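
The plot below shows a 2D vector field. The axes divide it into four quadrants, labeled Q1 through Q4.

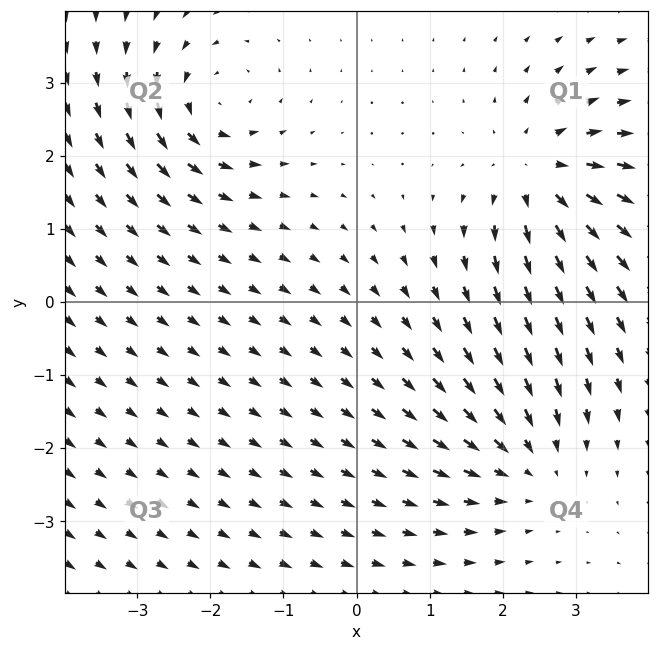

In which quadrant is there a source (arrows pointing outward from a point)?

The source sits at approximately (2.5, 1.7), which lies in quadrant Q1. The divergence there is about +4, positive as expected for a source.

Q1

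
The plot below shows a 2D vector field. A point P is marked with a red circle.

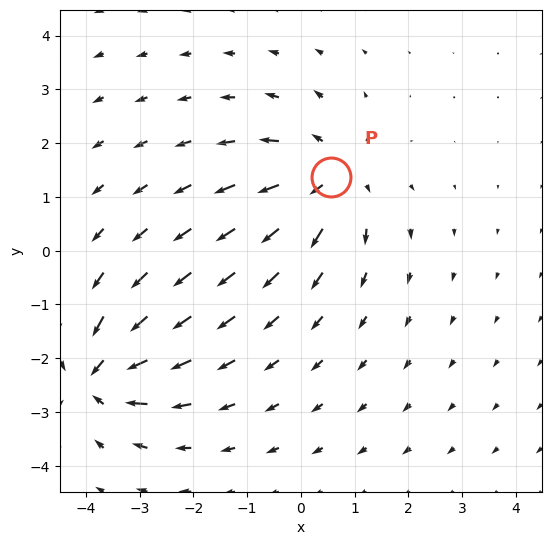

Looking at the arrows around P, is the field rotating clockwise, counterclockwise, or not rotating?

Near P at (0.6, 1.4) the arrows show no circulation. The curl there is ≈0.

not rotating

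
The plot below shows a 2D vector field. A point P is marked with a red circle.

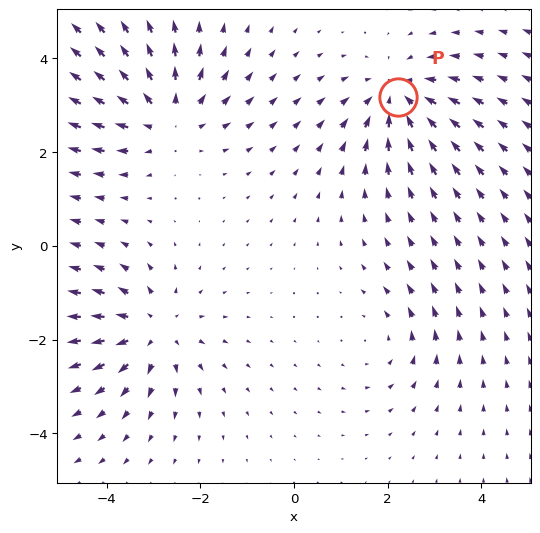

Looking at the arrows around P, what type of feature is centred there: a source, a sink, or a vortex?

At P (2.2, 3.2) the arrows converge inward. Divergence about -4, curl ≈0 — negative divergence with near-zero curl is a sink.

sink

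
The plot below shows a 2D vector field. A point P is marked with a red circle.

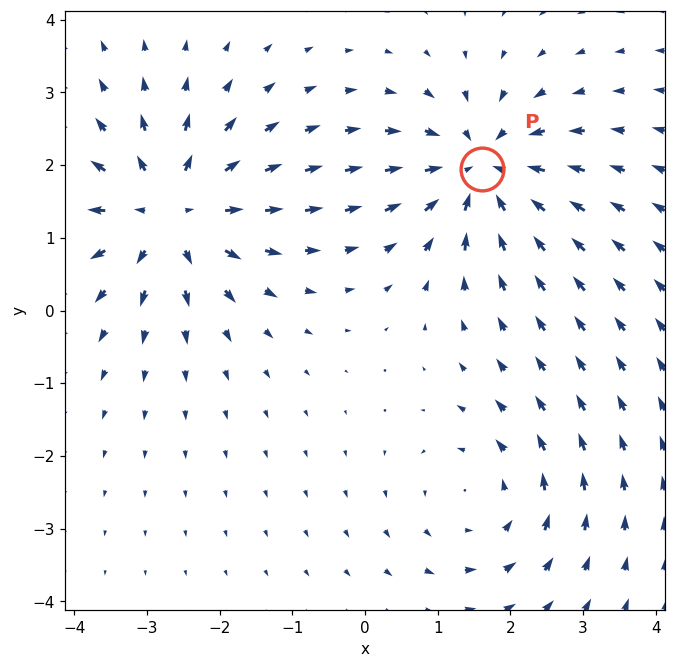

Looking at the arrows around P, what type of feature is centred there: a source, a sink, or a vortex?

sink

At P (1.6, 1.9) the arrows converge inward. Divergence about -5, curl ≈0 — negative divergence with near-zero curl is a sink.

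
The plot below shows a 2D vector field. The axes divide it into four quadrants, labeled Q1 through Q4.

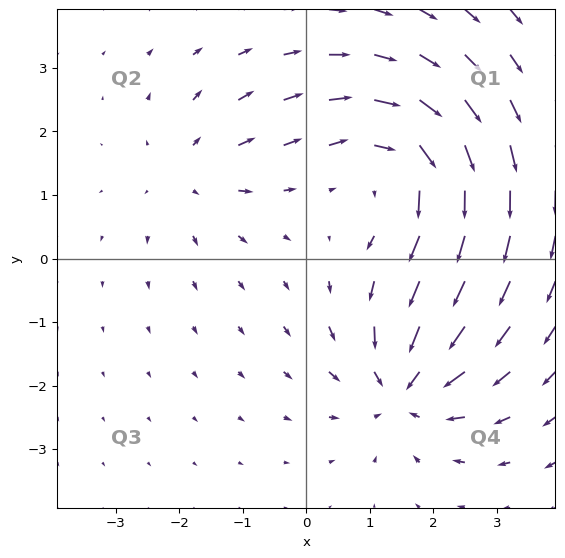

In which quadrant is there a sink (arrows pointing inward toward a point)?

Q4

The sink sits at approximately (1.6, -2.0), which lies in quadrant Q4. The divergence there is about -5, negative as expected for a sink.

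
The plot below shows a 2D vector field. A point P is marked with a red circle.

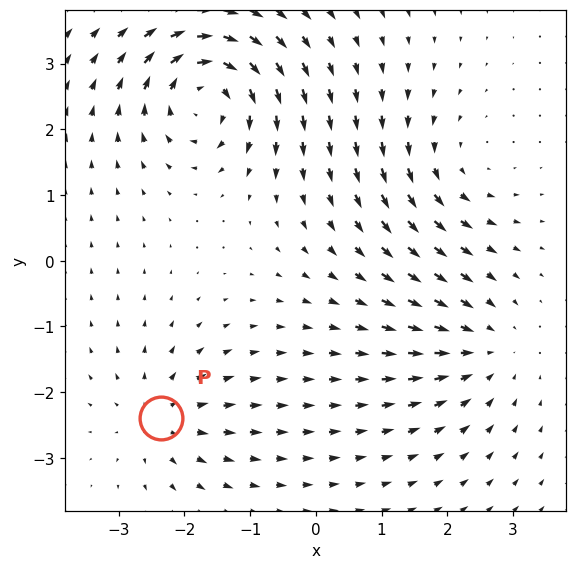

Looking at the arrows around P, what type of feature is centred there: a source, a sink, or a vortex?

source

At P (-2.4, -2.4) the arrows spread outward. Divergence about +4, curl ≈0 — positive divergence with near-zero curl is a source.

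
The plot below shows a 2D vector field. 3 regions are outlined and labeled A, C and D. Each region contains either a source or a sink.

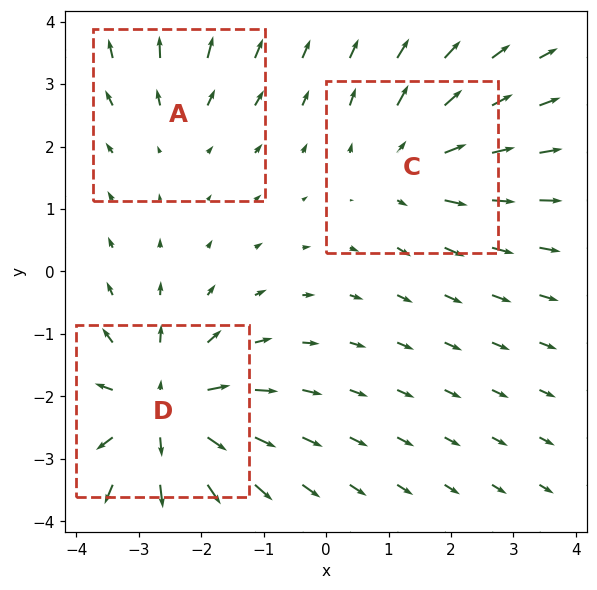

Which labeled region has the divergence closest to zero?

Divergence at each region's feature centre — A: about +2, C: about +3, D: about +5. Region A is closest to zero.

A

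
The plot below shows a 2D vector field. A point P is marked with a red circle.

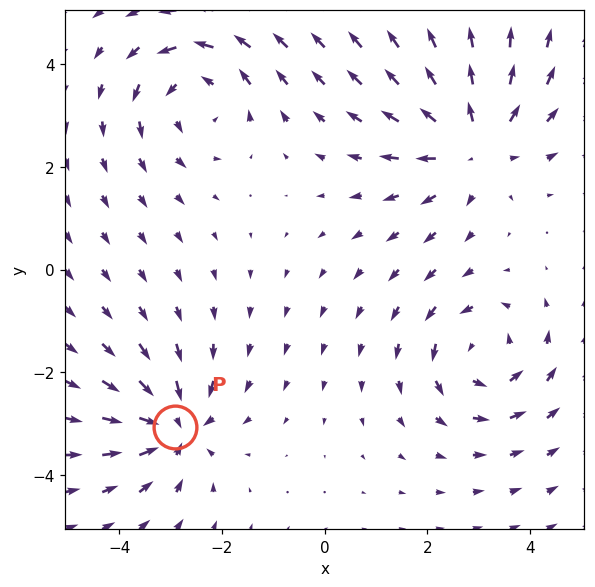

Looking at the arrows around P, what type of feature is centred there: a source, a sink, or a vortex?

sink

At P (-2.9, -3.1) the arrows converge inward. Divergence about -5, curl ≈0 — negative divergence with near-zero curl is a sink.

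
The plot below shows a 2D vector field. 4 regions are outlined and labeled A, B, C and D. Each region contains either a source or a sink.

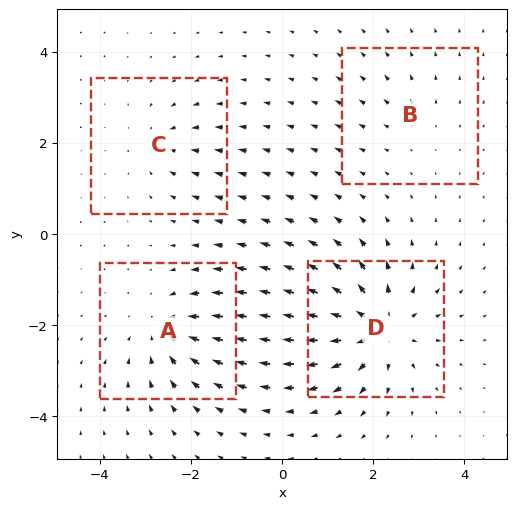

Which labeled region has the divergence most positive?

D

Divergence at each region's feature centre — A: about -5, B: about +2, C: about -3, D: about +7. Region D is most positive.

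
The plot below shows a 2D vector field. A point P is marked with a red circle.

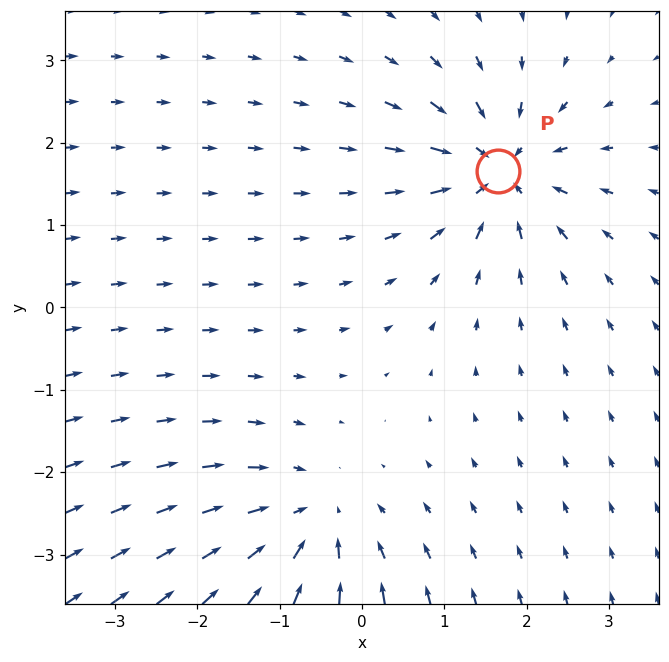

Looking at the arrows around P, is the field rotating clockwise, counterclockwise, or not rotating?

not rotating

Near P at (1.7, 1.7) the arrows show no circulation. The curl there is ≈0.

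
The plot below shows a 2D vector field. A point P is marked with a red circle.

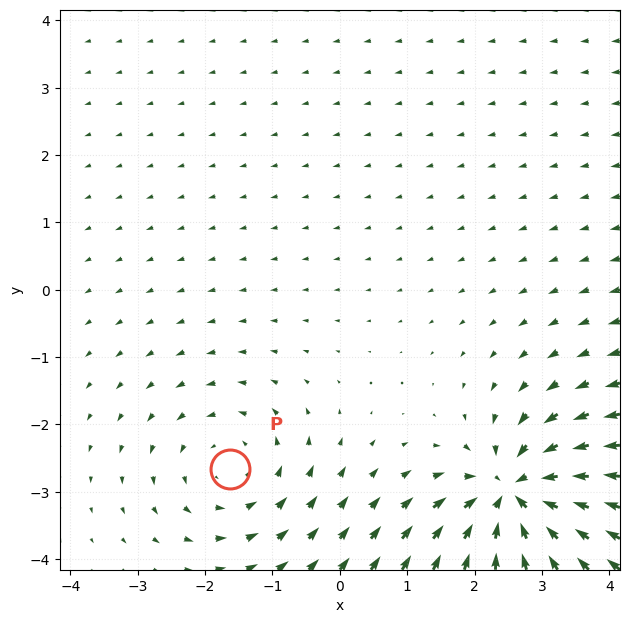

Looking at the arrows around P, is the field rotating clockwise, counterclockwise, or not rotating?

Near P at (-1.6, -2.7) the arrows circulate counterclockwise. The curl (z-component) there is about +3; positive curl means counterclockwise rotation.

counterclockwise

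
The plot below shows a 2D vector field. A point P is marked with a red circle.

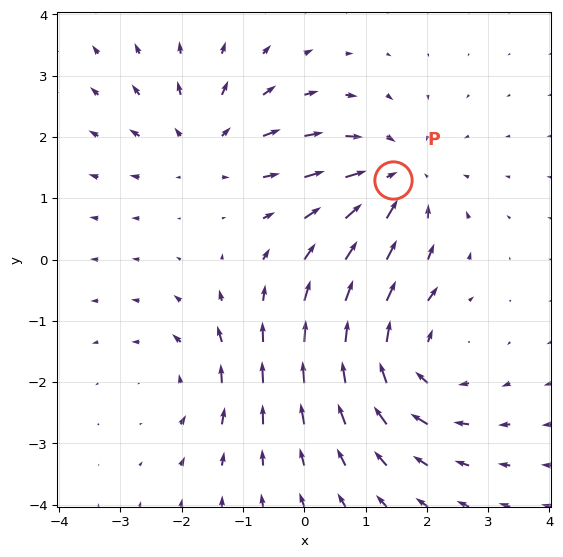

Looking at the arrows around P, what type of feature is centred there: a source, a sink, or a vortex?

At P (1.4, 1.3) the arrows converge inward. Divergence about -4, curl ≈0 — negative divergence with near-zero curl is a sink.

sink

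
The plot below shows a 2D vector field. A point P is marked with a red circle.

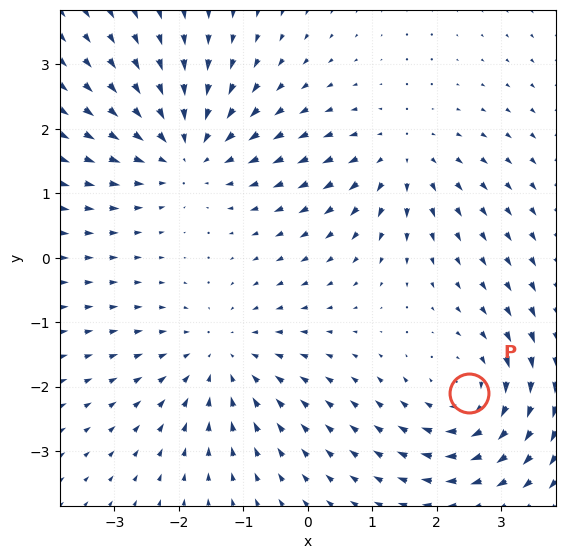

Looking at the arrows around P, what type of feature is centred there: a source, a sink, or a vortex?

At P (2.5, -2.1) the arrows circulate clockwise. Divergence ≈0, curl about -4 — near-zero divergence with nonzero curl is a vortex.

vortex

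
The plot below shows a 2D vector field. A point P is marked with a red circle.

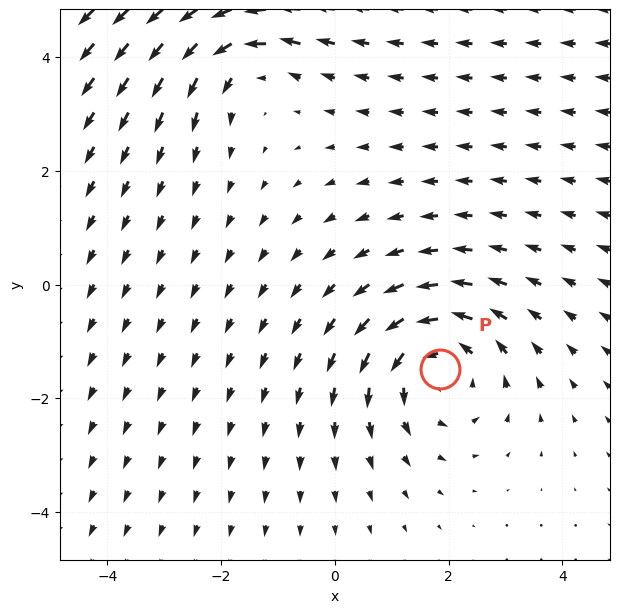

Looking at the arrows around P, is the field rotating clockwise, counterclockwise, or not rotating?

counterclockwise

Near P at (1.9, -1.5) the arrows circulate counterclockwise. The curl (z-component) there is about +4; positive curl means counterclockwise rotation.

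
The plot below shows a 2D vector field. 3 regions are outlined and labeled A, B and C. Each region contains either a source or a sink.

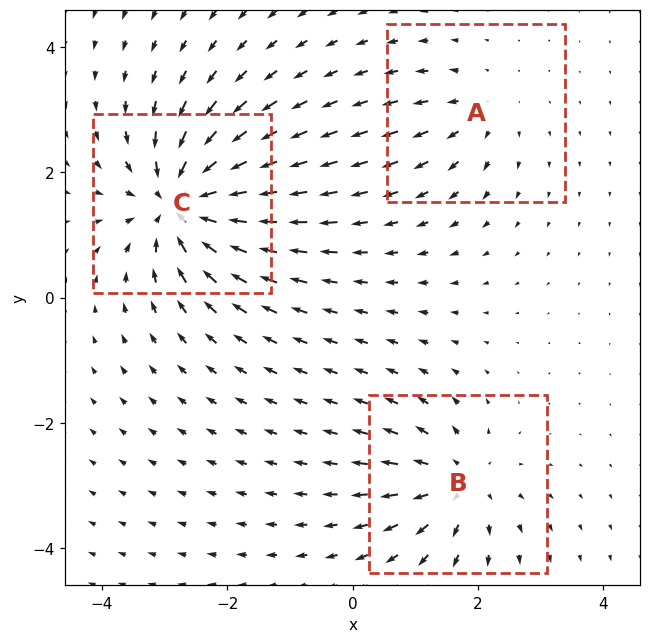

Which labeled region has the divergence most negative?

Divergence at each region's feature centre — A: about +3, B: about +4, C: about -6. Region C is most negative.

C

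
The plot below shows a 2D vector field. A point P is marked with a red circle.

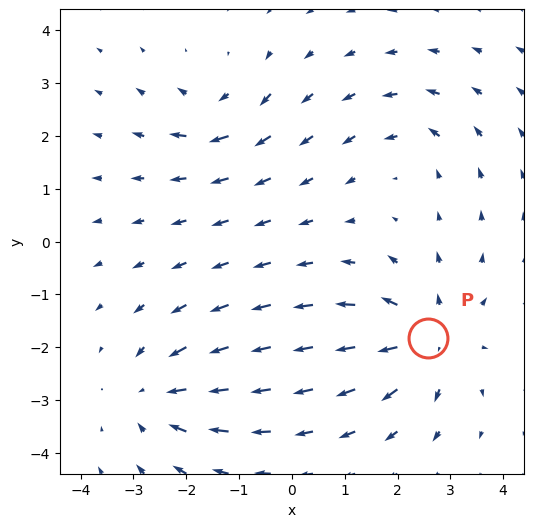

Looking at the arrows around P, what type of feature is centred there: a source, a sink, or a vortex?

source

At P (2.6, -1.8) the arrows spread outward. Divergence about +5, curl ≈0 — positive divergence with near-zero curl is a source.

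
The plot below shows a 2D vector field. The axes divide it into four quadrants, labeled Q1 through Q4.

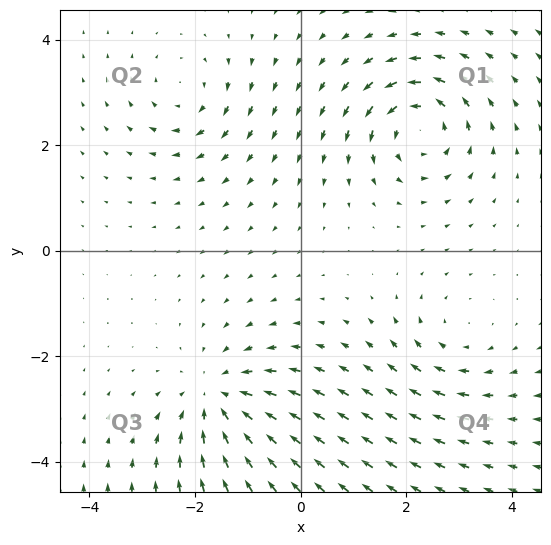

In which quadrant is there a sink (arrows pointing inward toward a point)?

The sink sits at approximately (-1.5, -2.8), which lies in quadrant Q3. The divergence there is about -4, negative as expected for a sink.

Q3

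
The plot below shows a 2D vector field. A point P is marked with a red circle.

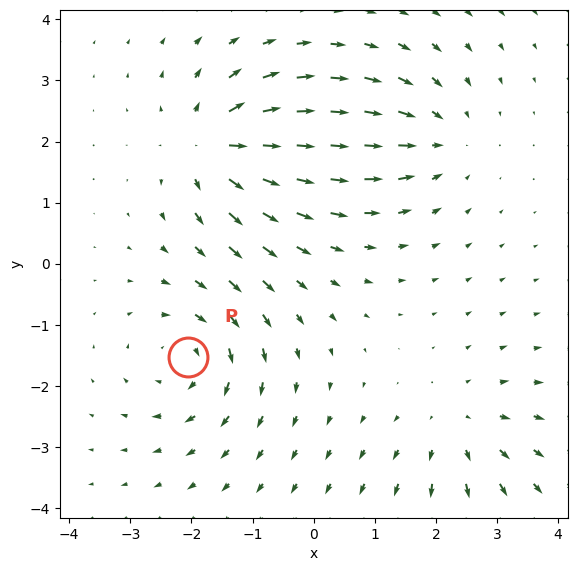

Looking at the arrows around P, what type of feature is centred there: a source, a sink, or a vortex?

vortex

At P (-2.1, -1.5) the arrows circulate clockwise. Divergence ≈0, curl about -5 — near-zero divergence with nonzero curl is a vortex.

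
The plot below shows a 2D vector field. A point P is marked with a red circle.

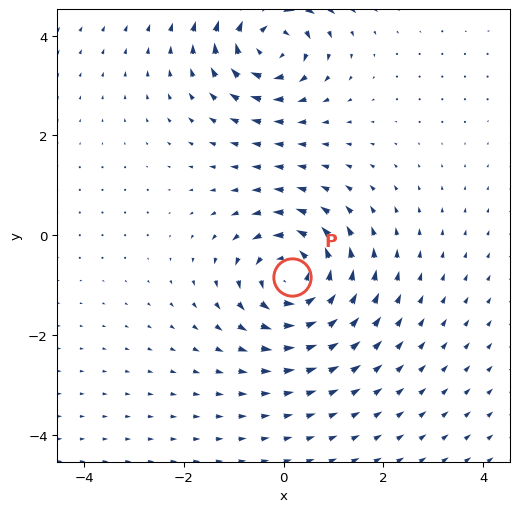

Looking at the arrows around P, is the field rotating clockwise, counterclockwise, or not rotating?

Near P at (0.2, -0.8) the arrows circulate counterclockwise. The curl (z-component) there is about +6; positive curl means counterclockwise rotation.

counterclockwise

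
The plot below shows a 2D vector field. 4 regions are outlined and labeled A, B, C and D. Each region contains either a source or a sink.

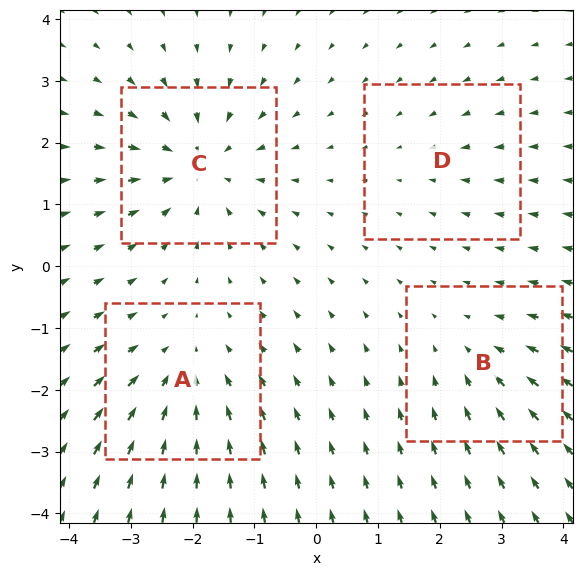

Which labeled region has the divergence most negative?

Divergence at each region's feature centre — A: about -4, B: about -3, C: about -6, D: about -2. Region C is most negative.

C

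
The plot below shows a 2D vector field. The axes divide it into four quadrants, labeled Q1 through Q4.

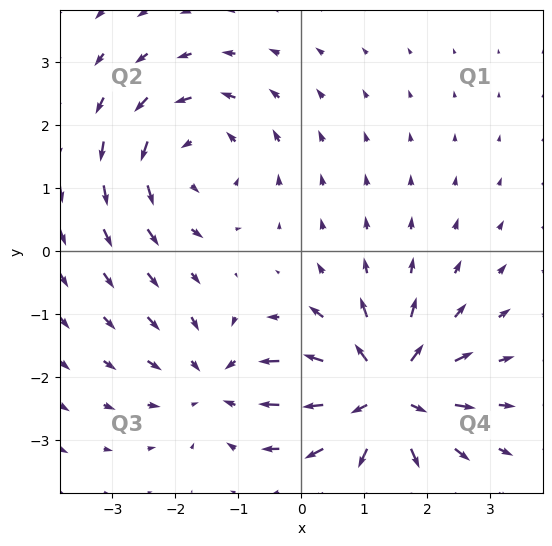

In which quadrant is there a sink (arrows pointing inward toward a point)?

The sink sits at approximately (-1.3, -2.1), which lies in quadrant Q3. The divergence there is about -3, negative as expected for a sink.

Q3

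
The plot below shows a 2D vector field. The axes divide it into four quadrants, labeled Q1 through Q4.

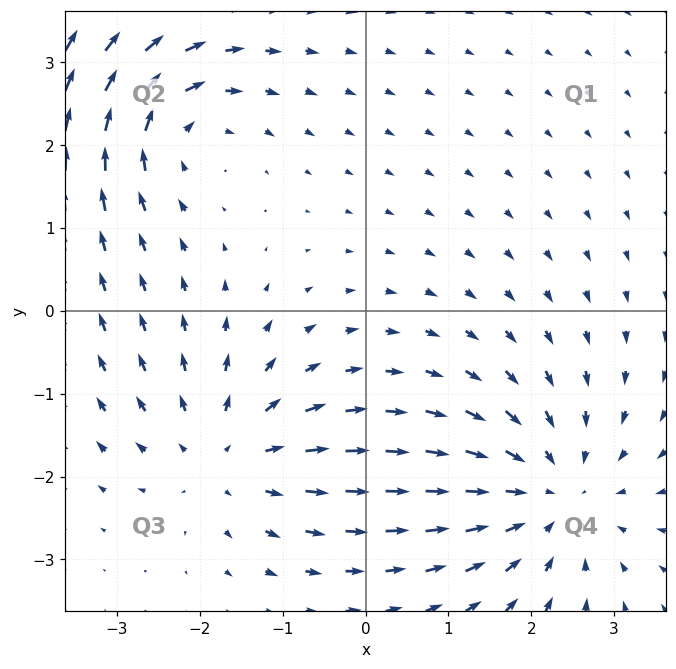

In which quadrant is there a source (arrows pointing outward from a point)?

The source sits at approximately (-1.7, -1.7), which lies in quadrant Q3. The divergence there is about +3, positive as expected for a source.

Q3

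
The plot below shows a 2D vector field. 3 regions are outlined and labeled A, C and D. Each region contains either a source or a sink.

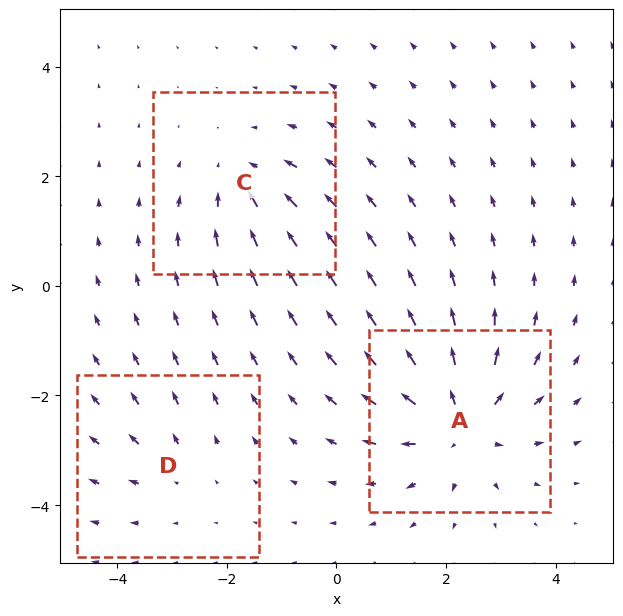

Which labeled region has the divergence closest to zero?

Divergence at each region's feature centre — A: about +5, C: about -3, D: about +2. Region D is closest to zero.

D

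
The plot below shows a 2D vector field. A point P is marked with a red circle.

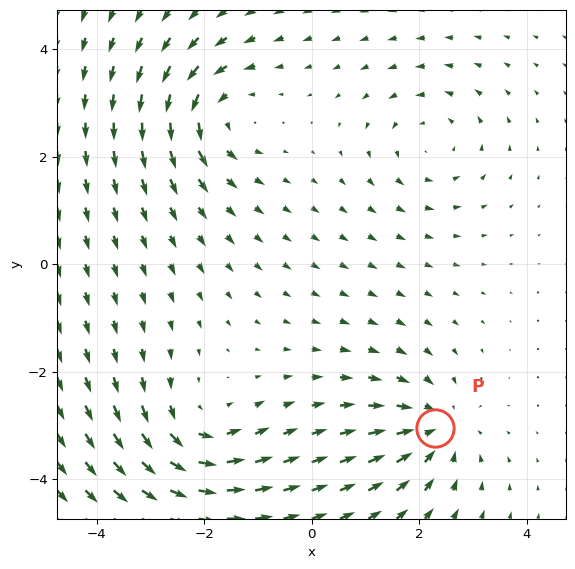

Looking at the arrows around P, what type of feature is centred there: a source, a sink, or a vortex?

At P (2.3, -3.1) the arrows converge inward. Divergence about -4, curl ≈0 — negative divergence with near-zero curl is a sink.

sink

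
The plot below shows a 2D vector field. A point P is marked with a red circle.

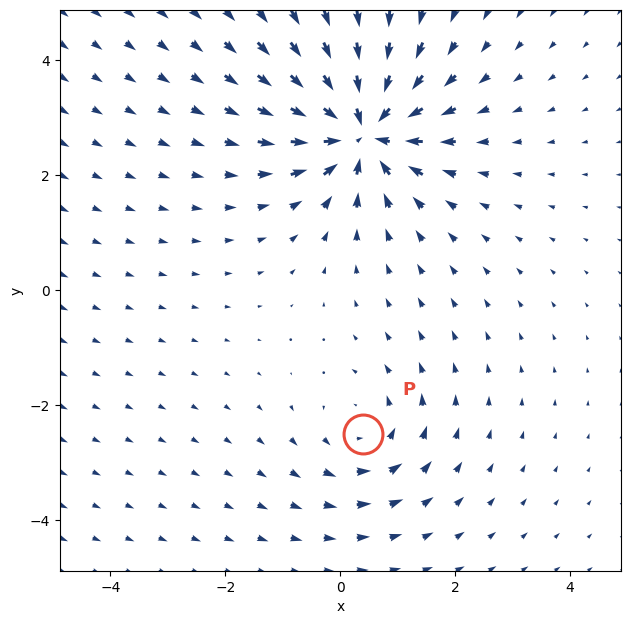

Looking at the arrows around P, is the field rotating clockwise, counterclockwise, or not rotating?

Near P at (0.4, -2.5) the arrows circulate counterclockwise. The curl (z-component) there is about +3; positive curl means counterclockwise rotation.

counterclockwise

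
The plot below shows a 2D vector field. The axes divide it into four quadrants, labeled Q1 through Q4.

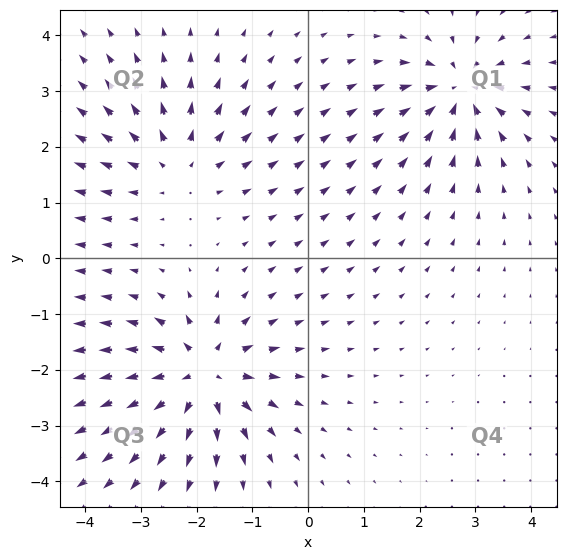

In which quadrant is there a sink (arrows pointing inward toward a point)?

The sink sits at approximately (2.7, 3.0), which lies in quadrant Q1. The divergence there is about -5, negative as expected for a sink.

Q1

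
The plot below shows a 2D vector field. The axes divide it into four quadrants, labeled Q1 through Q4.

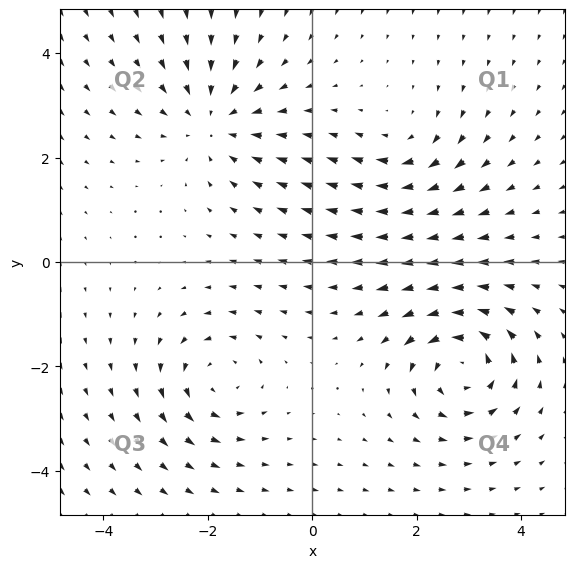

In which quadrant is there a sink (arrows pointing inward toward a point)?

Q2

The sink sits at approximately (-1.9, 2.7), which lies in quadrant Q2. The divergence there is about -4, negative as expected for a sink.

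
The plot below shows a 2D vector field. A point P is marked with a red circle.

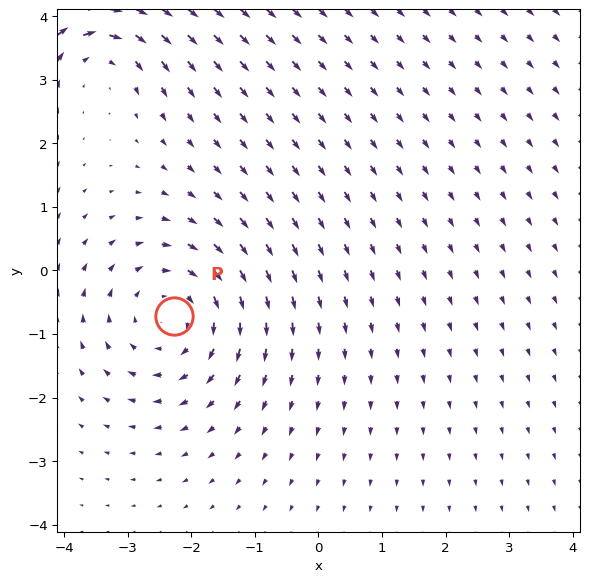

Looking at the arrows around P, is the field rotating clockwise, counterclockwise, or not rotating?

clockwise

Near P at (-2.3, -0.7) the arrows circulate clockwise. The curl (z-component) there is about -3; negative curl means clockwise rotation.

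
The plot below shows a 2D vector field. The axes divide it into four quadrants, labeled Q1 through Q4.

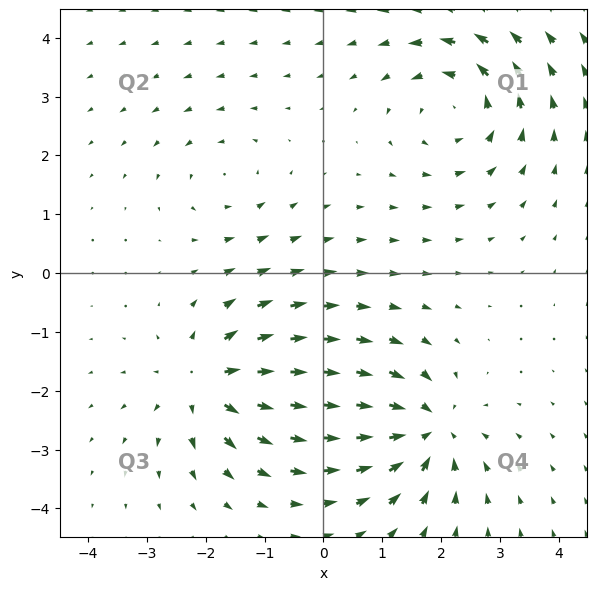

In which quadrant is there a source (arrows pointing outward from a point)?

Q3

The source sits at approximately (-2.0, -1.9), which lies in quadrant Q3. The divergence there is about +5, positive as expected for a source.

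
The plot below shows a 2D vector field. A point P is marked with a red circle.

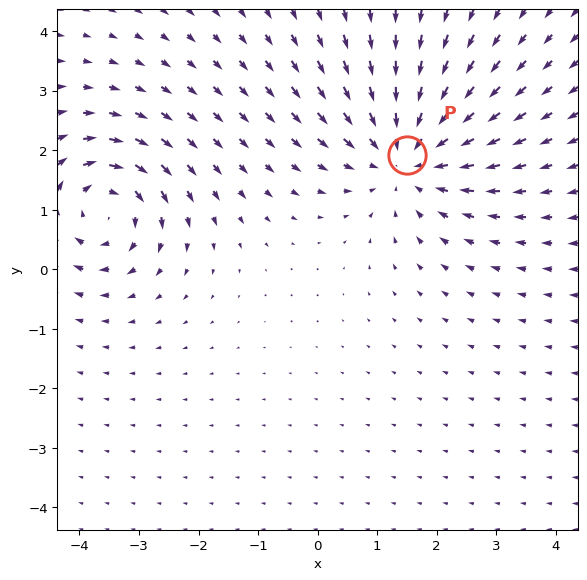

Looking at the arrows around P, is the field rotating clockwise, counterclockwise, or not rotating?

not rotating

Near P at (1.5, 1.9) the arrows show no circulation. The curl there is ≈0.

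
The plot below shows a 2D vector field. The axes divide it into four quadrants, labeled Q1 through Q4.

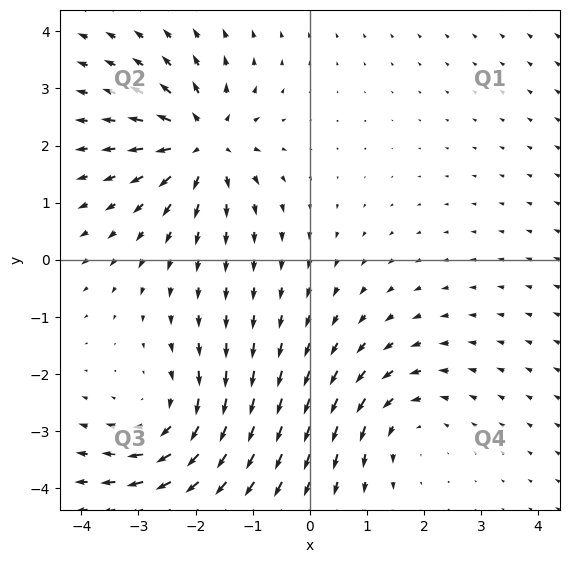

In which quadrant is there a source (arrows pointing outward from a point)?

Q2

The source sits at approximately (-1.9, 2.0), which lies in quadrant Q2. The divergence there is about +5, positive as expected for a source.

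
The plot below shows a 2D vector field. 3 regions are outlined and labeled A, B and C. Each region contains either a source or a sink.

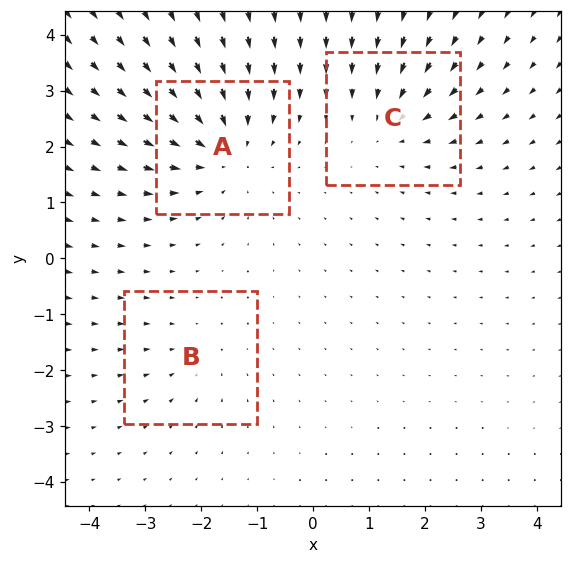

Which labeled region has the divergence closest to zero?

Divergence at each region's feature centre — A: about -4, B: about -2, C: about -3. Region B is closest to zero.

B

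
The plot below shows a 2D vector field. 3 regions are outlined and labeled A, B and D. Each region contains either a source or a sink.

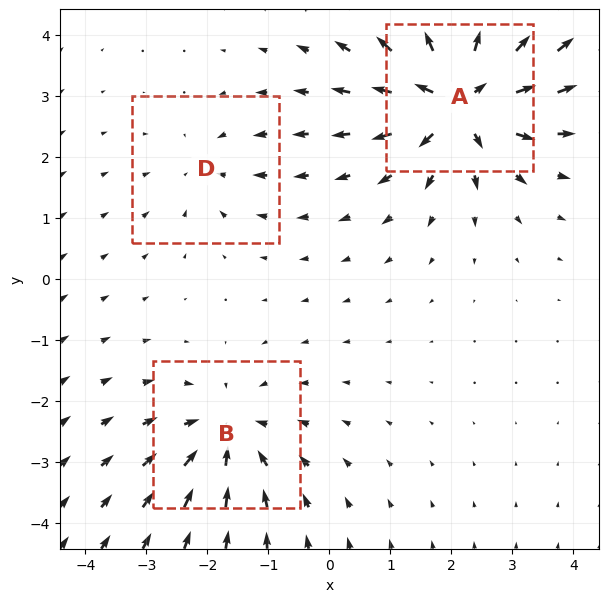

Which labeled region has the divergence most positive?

Divergence at each region's feature centre — A: about +6, B: about -4, D: about -2. Region A is most positive.

A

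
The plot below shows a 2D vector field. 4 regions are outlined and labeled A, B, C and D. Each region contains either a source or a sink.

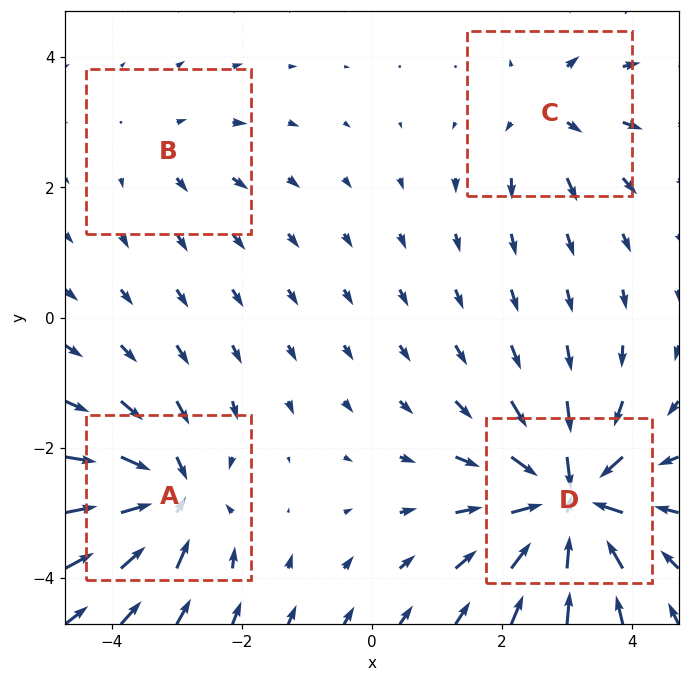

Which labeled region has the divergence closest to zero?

B

Divergence at each region's feature centre — A: about -6, B: about +2, C: about +4, D: about -9. Region B is closest to zero.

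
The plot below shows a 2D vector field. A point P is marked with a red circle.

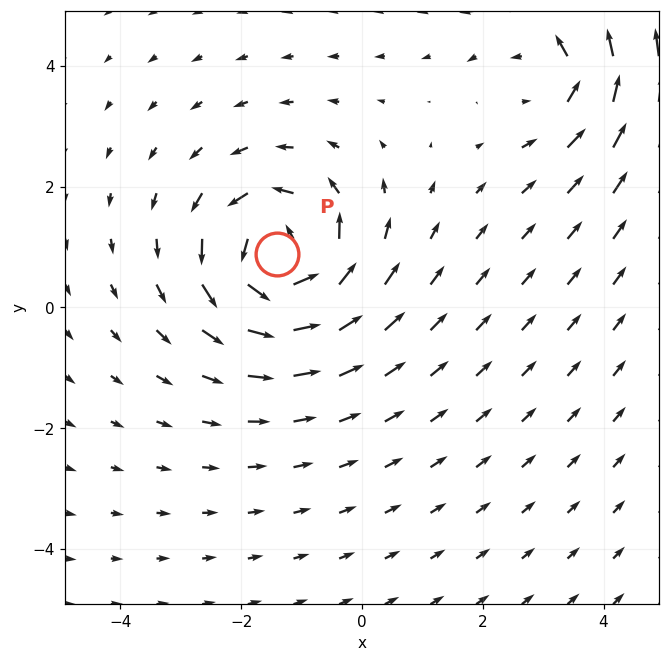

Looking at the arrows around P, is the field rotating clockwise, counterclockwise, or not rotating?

Near P at (-1.4, 0.9) the arrows circulate counterclockwise. The curl (z-component) there is about +6; positive curl means counterclockwise rotation.

counterclockwise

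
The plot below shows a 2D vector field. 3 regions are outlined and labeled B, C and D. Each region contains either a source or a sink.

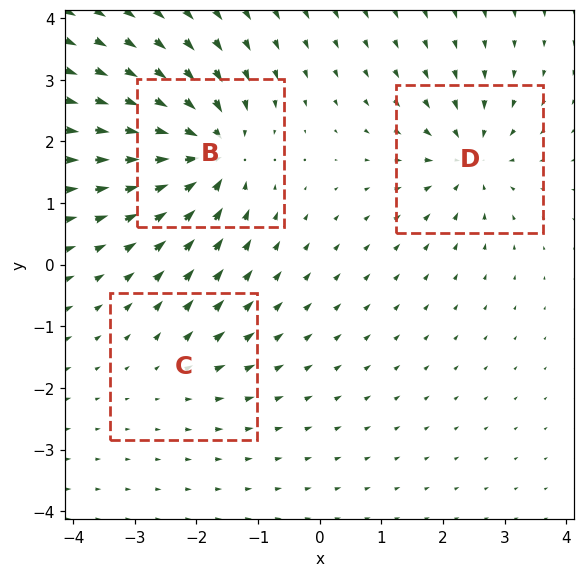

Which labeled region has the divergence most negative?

Divergence at each region's feature centre — B: about -6, C: about +2, D: about -4. Region B is most negative.

B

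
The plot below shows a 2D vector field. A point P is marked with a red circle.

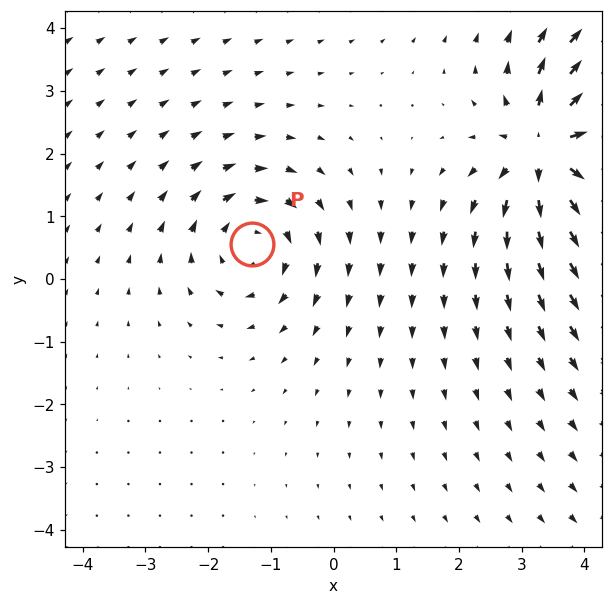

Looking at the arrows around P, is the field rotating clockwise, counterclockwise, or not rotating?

clockwise

Near P at (-1.3, 0.6) the arrows circulate clockwise. The curl (z-component) there is about -4; negative curl means clockwise rotation.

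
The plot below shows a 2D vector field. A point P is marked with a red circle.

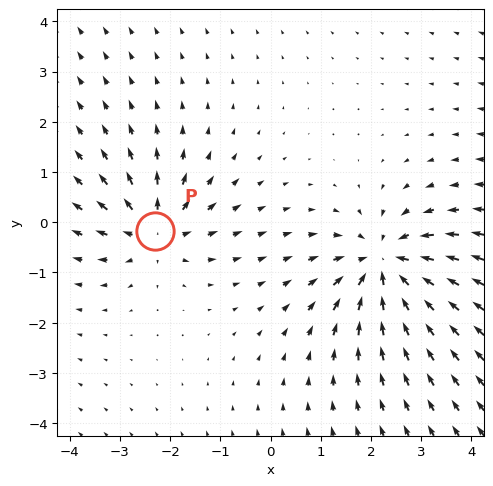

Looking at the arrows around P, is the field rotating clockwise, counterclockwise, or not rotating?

not rotating

Near P at (-2.3, -0.2) the arrows show no circulation. The curl there is ≈0.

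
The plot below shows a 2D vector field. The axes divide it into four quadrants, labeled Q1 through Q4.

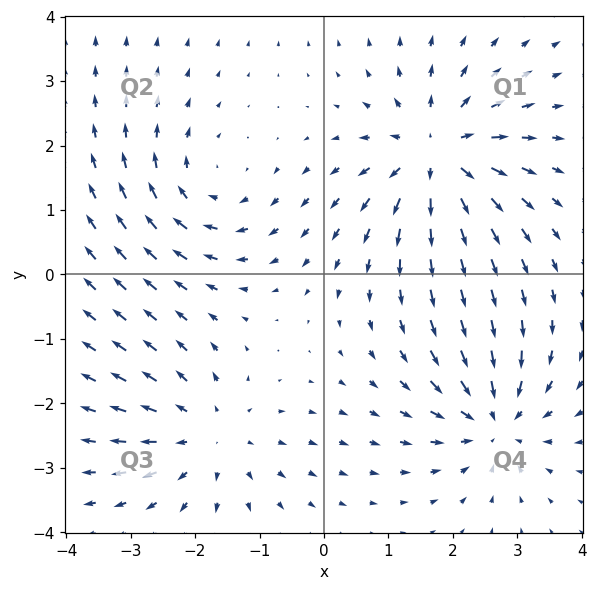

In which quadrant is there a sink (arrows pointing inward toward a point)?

Q4

The sink sits at approximately (2.6, -2.3), which lies in quadrant Q4. The divergence there is about -4, negative as expected for a sink.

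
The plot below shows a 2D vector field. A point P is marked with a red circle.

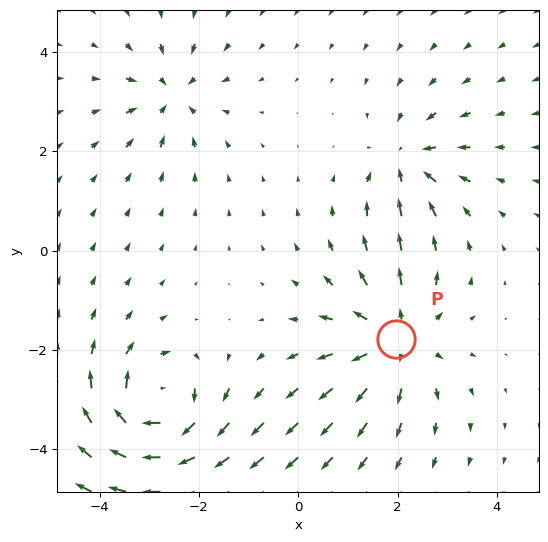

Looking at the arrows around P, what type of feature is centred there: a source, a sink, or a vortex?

At P (2.0, -1.8) the arrows spread outward. Divergence about +4, curl ≈0 — positive divergence with near-zero curl is a source.

source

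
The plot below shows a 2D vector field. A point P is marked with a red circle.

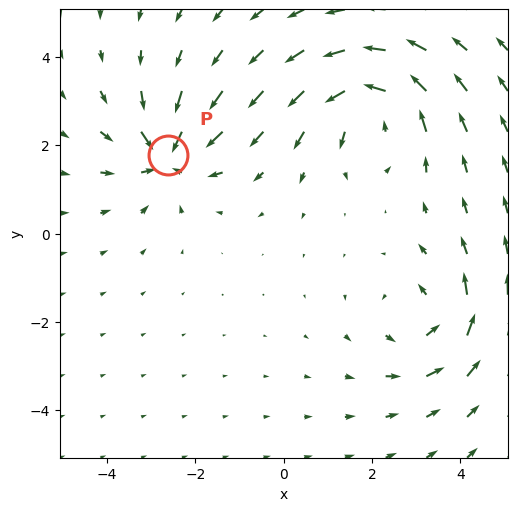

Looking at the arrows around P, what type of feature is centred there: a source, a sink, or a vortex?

sink

At P (-2.6, 1.8) the arrows converge inward. Divergence about -5, curl ≈0 — negative divergence with near-zero curl is a sink.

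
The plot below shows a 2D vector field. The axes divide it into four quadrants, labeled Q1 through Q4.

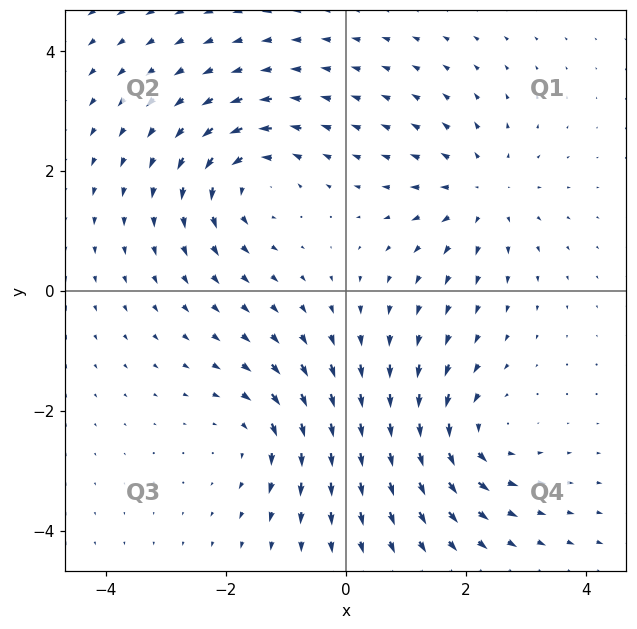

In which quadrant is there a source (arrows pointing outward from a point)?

Q1

The source sits at approximately (2.3, 1.6), which lies in quadrant Q1. The divergence there is about +4, positive as expected for a source.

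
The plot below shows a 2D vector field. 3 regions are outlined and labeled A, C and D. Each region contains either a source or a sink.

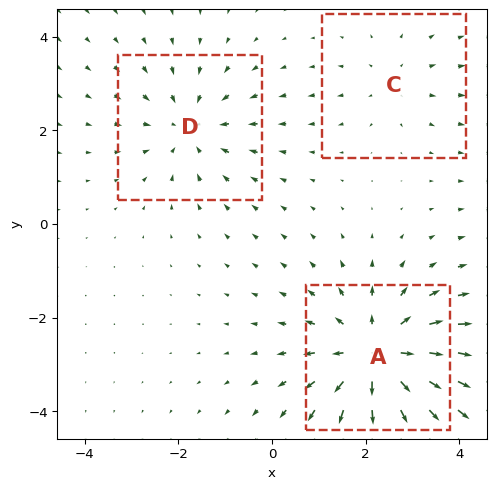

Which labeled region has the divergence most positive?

Divergence at each region's feature centre — A: about +4, C: about +2, D: about -3. Region A is most positive.

A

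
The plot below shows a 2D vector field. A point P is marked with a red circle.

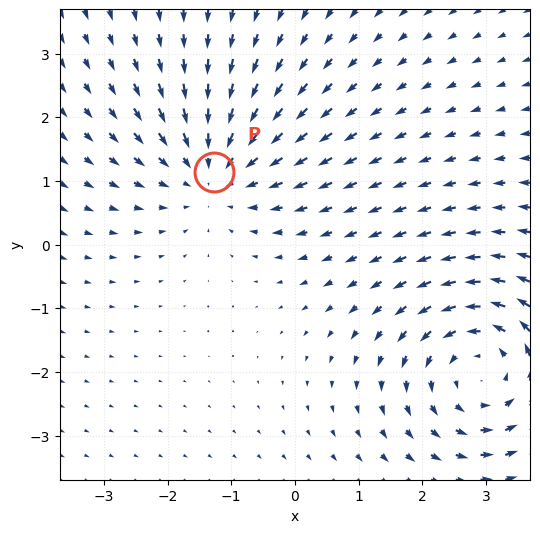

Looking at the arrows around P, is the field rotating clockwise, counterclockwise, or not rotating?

not rotating

Near P at (-1.3, 1.1) the arrows show no circulation. The curl there is ≈0.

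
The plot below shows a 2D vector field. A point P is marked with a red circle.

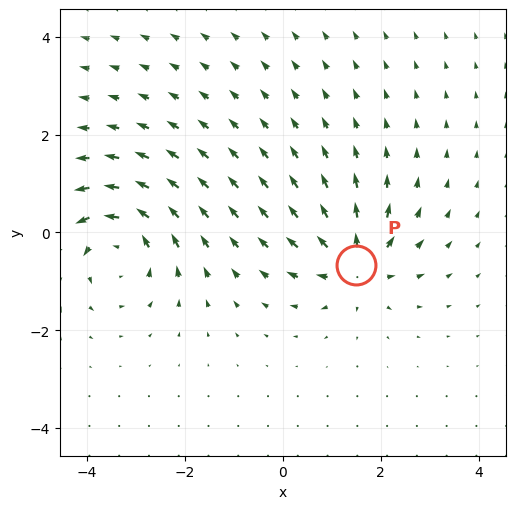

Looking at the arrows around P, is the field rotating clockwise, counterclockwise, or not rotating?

Near P at (1.5, -0.7) the arrows show no circulation. The curl there is ≈0.

not rotating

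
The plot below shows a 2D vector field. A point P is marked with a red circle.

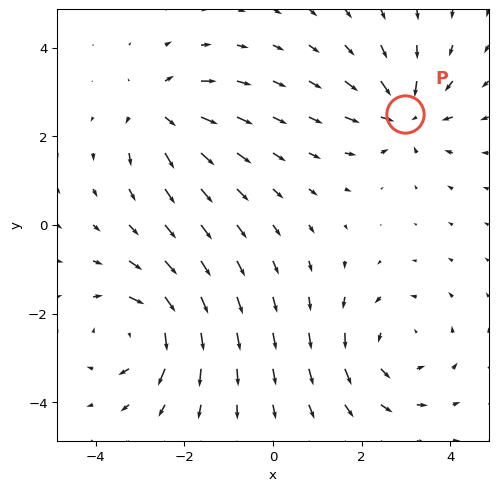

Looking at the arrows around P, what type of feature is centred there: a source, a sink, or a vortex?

sink

At P (3.0, 2.5) the arrows converge inward. Divergence about -5, curl ≈0 — negative divergence with near-zero curl is a sink.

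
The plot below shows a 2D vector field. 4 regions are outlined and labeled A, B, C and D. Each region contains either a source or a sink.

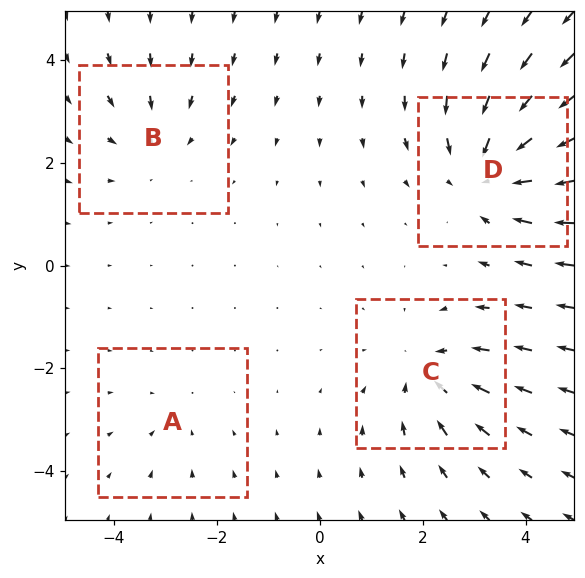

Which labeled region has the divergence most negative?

D

Divergence at each region's feature centre — A: about -2, B: about -3, C: about -4, D: about -6. Region D is most negative.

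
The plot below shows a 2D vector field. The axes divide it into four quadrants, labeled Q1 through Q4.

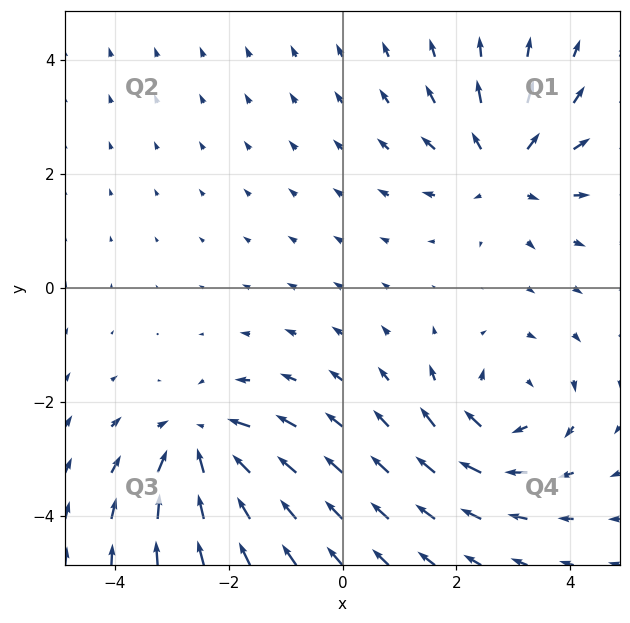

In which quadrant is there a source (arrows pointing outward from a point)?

Q1

The source sits at approximately (2.8, 2.1), which lies in quadrant Q1. The divergence there is about +4, positive as expected for a source.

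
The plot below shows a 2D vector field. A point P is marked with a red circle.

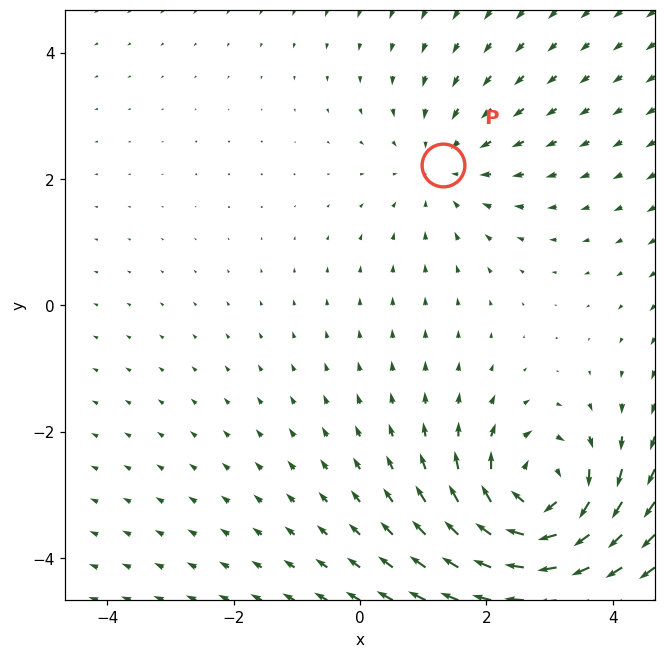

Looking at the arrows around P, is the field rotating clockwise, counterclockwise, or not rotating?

not rotating

Near P at (1.3, 2.2) the arrows show no circulation. The curl there is ≈0.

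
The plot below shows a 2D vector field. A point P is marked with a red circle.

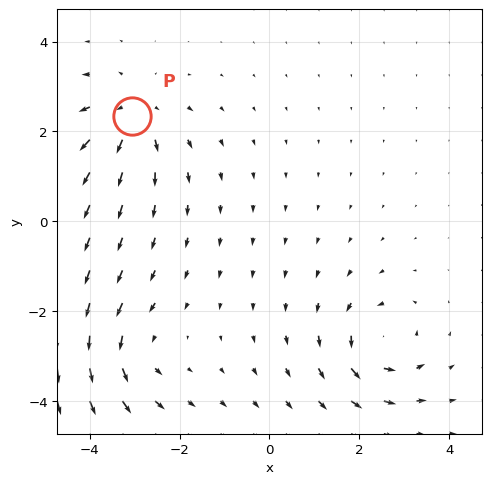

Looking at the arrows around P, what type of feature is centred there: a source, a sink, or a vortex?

source

At P (-3.1, 2.3) the arrows spread outward. Divergence about +4, curl ≈0 — positive divergence with near-zero curl is a source.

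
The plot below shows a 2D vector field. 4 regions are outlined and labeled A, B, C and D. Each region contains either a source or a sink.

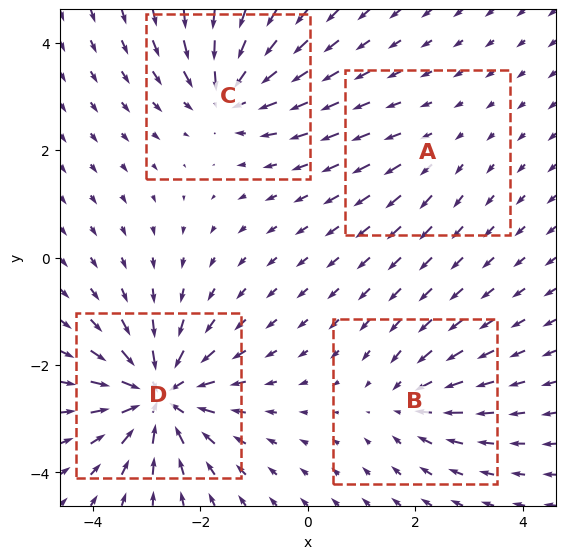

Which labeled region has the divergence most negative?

Divergence at each region's feature centre — A: about +2, B: about -4, C: about -6, D: about -8. Region D is most negative.

D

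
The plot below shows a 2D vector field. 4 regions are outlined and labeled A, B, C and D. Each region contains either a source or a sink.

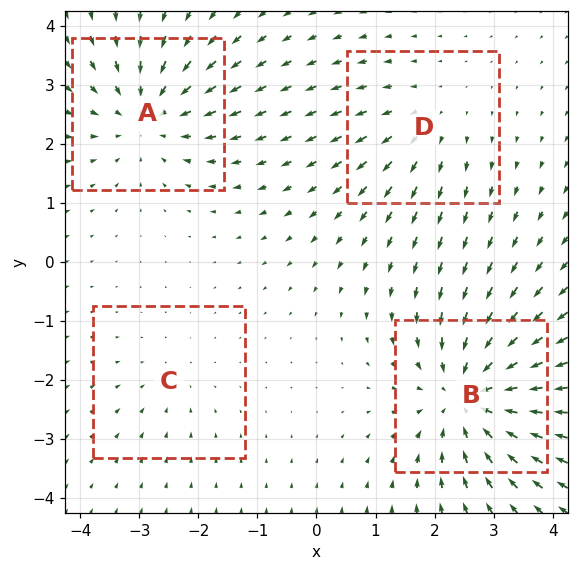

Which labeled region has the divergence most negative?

Divergence at each region's feature centre — A: about -4, B: about -6, C: about -2, D: about +3. Region B is most negative.

B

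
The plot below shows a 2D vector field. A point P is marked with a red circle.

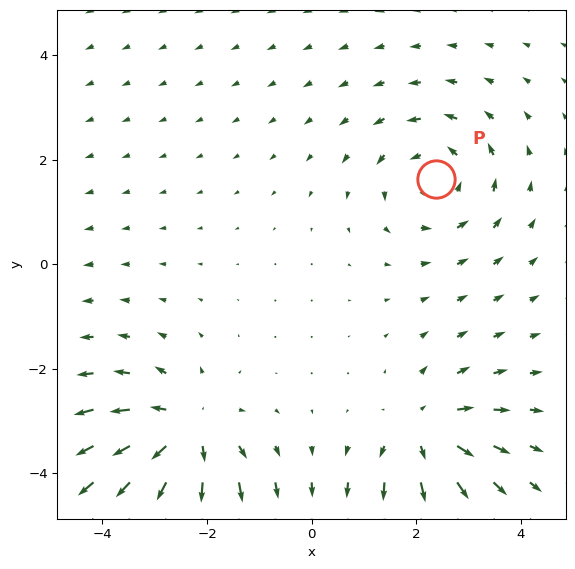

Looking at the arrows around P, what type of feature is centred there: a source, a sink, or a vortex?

vortex

At P (2.4, 1.6) the arrows circulate counterclockwise. Divergence ≈0, curl about +4 — near-zero divergence with nonzero curl is a vortex.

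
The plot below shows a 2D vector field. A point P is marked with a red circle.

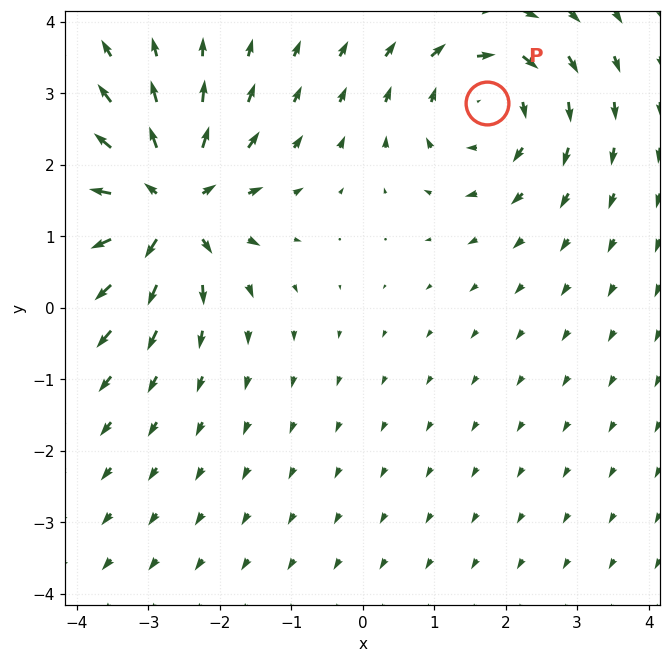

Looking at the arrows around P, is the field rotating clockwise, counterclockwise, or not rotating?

clockwise

Near P at (1.7, 2.9) the arrows circulate clockwise. The curl (z-component) there is about -4; negative curl means clockwise rotation.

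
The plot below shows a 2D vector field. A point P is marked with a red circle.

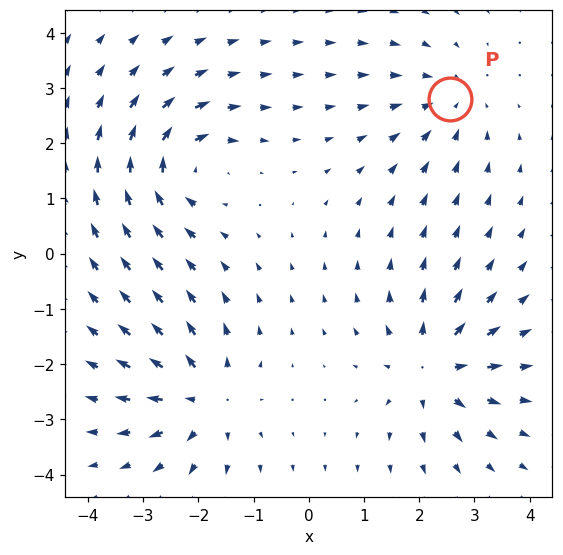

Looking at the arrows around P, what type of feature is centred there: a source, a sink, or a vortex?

At P (2.6, 2.8) the arrows converge inward. Divergence about -3, curl ≈0 — negative divergence with near-zero curl is a sink.

sink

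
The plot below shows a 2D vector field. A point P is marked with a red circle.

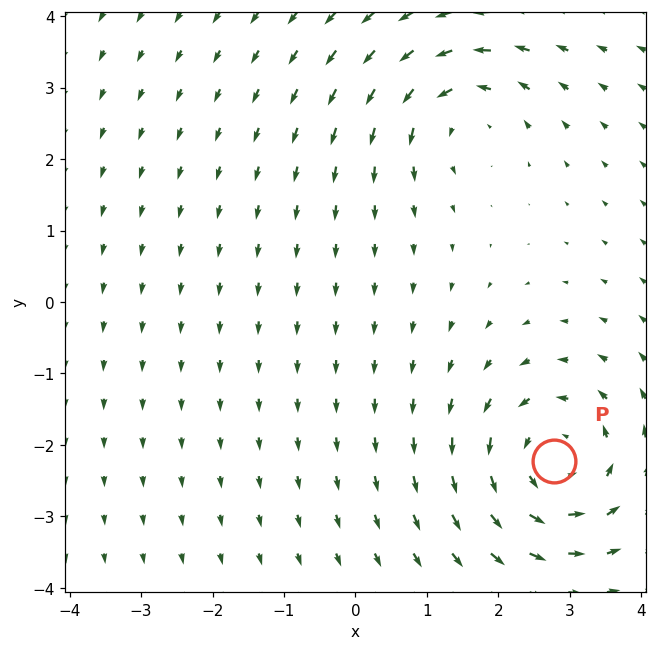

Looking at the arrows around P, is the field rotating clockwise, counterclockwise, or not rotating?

counterclockwise

Near P at (2.8, -2.2) the arrows circulate counterclockwise. The curl (z-component) there is about +4; positive curl means counterclockwise rotation.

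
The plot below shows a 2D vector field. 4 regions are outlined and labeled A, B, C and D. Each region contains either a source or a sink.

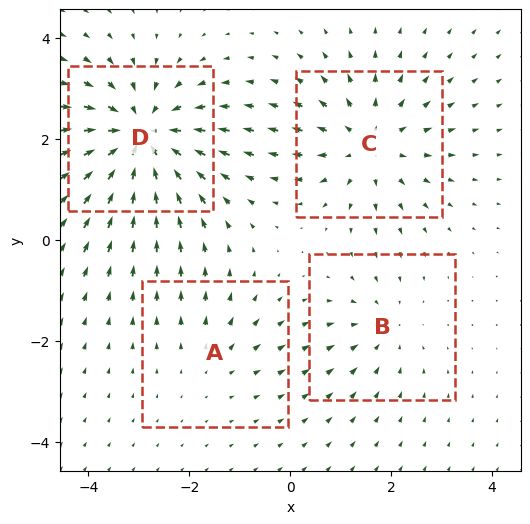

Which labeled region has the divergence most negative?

Divergence at each region's feature centre — A: about +2, B: about -3, C: about +4, D: about -6. Region D is most negative.

D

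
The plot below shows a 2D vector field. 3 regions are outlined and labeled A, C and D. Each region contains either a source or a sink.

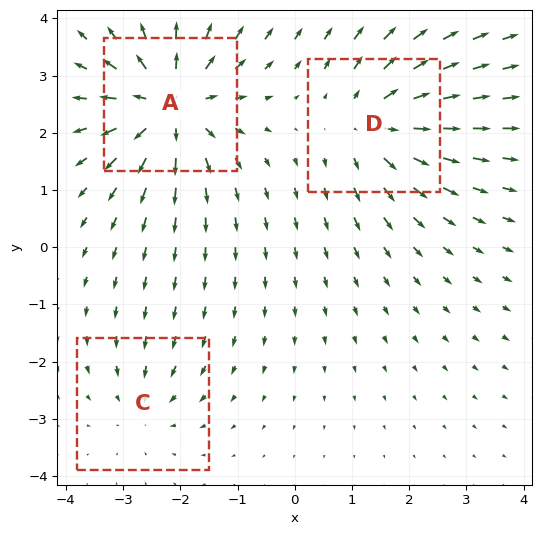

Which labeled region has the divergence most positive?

A

Divergence at each region's feature centre — A: about +5, C: about -2, D: about +4. Region A is most positive.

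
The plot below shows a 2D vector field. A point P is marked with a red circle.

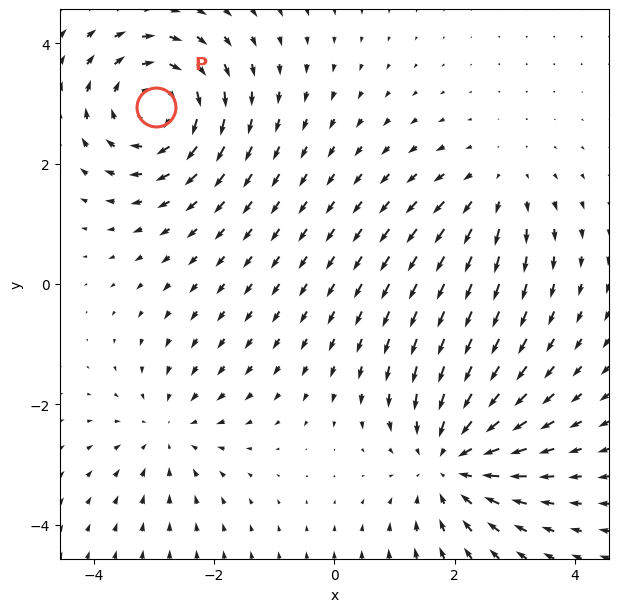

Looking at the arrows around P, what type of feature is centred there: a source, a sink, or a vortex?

vortex

At P (-3.0, 2.9) the arrows circulate clockwise. Divergence ≈0, curl about -5 — near-zero divergence with nonzero curl is a vortex.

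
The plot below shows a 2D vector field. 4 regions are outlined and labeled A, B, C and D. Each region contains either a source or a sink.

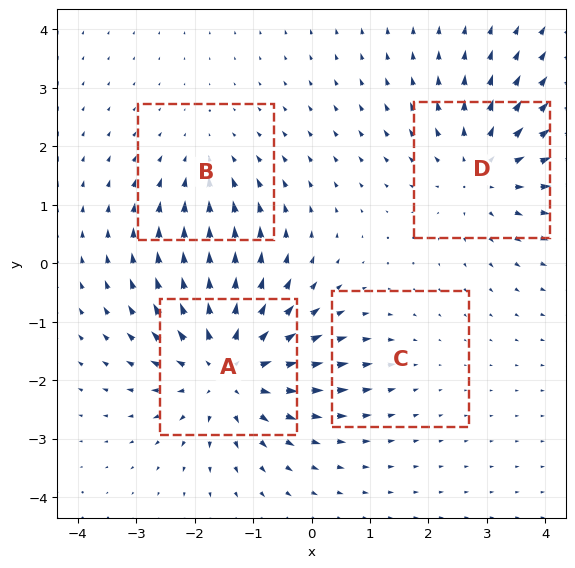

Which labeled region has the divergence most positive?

Divergence at each region's feature centre — A: about +6, B: about -3, C: about -2, D: about +4. Region A is most positive.

A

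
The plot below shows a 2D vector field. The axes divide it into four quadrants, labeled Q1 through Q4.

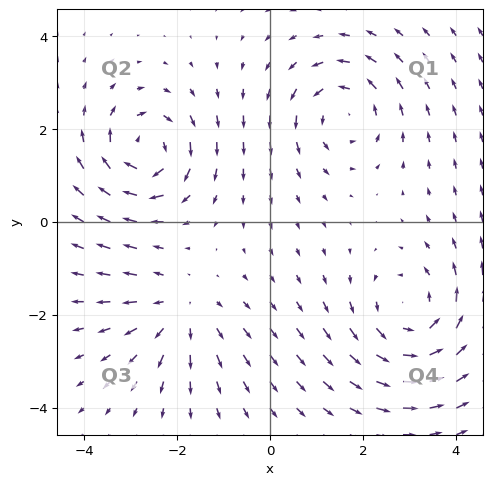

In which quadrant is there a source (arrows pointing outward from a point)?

The source sits at approximately (-1.9, -1.9), which lies in quadrant Q3. The divergence there is about +3, positive as expected for a source.

Q3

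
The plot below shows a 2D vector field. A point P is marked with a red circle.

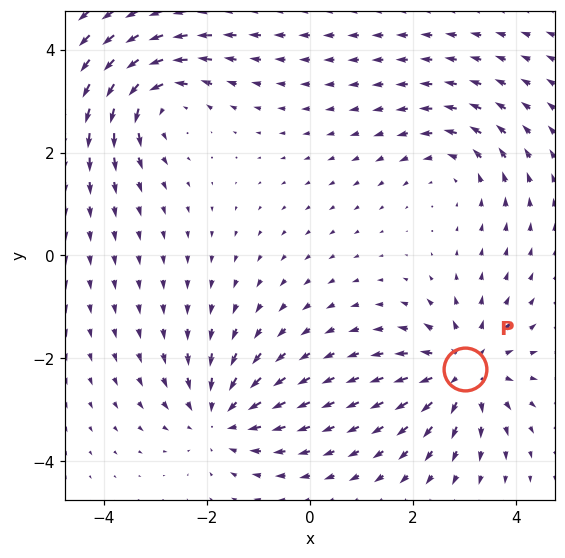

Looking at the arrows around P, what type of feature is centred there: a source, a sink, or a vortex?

source

At P (3.0, -2.2) the arrows spread outward. Divergence about +5, curl ≈0 — positive divergence with near-zero curl is a source.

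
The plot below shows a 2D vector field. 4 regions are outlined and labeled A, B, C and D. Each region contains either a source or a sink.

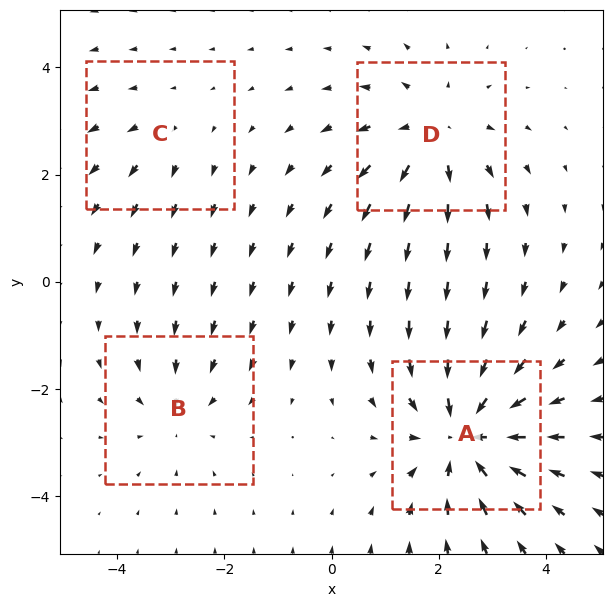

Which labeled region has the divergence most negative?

Divergence at each region's feature centre — A: about -6, B: about -3, C: about +2, D: about +4. Region A is most negative.

A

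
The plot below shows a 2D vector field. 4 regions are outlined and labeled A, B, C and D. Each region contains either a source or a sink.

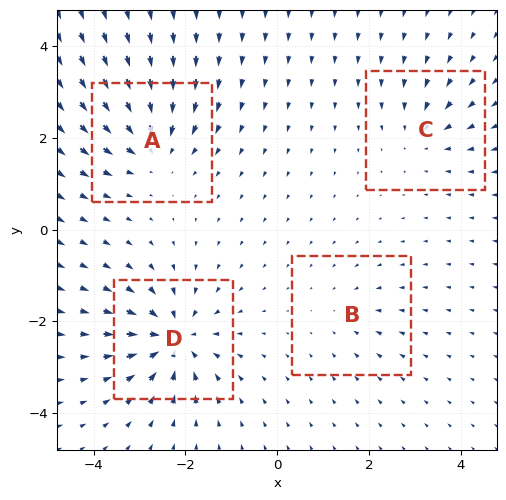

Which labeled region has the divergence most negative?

D

Divergence at each region's feature centre — A: about -6, B: about -3, C: about -4, D: about -8. Region D is most negative.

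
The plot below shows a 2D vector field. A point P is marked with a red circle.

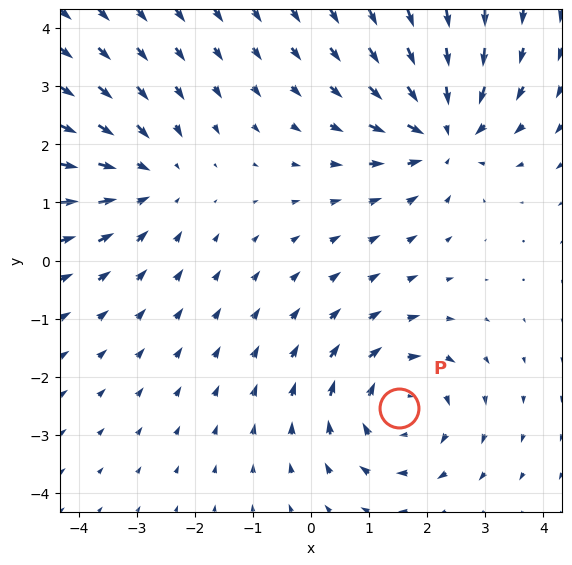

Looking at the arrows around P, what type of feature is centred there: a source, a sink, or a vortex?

At P (1.5, -2.5) the arrows circulate clockwise. Divergence ≈0, curl about -4 — near-zero divergence with nonzero curl is a vortex.

vortex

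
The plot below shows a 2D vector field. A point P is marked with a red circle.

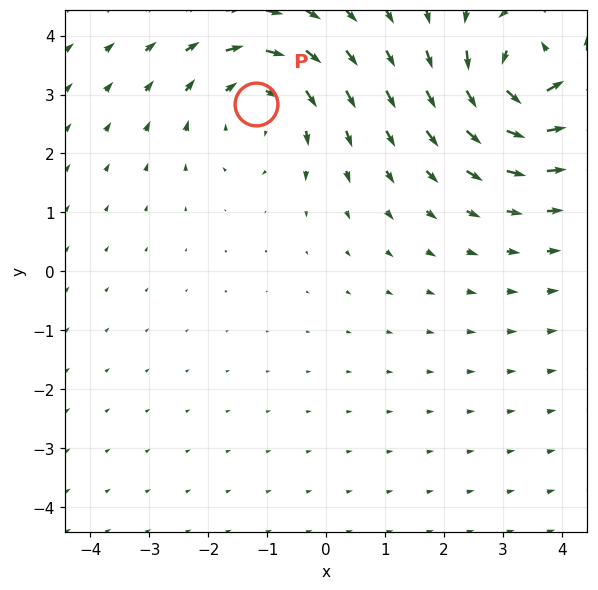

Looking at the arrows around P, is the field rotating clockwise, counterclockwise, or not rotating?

clockwise

Near P at (-1.2, 2.8) the arrows circulate clockwise. The curl (z-component) there is about -4; negative curl means clockwise rotation.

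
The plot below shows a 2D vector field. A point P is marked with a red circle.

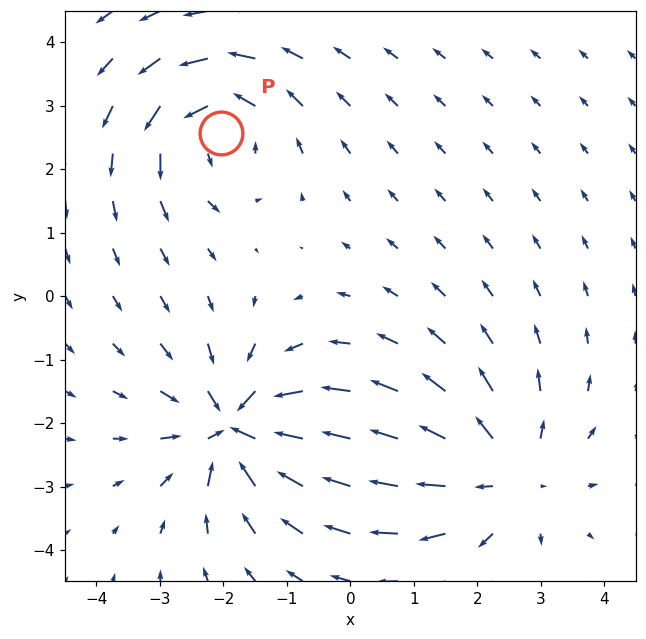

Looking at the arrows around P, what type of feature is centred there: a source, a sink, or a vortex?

At P (-2.0, 2.6) the arrows circulate counterclockwise. Divergence ≈0, curl about +4 — near-zero divergence with nonzero curl is a vortex.

vortex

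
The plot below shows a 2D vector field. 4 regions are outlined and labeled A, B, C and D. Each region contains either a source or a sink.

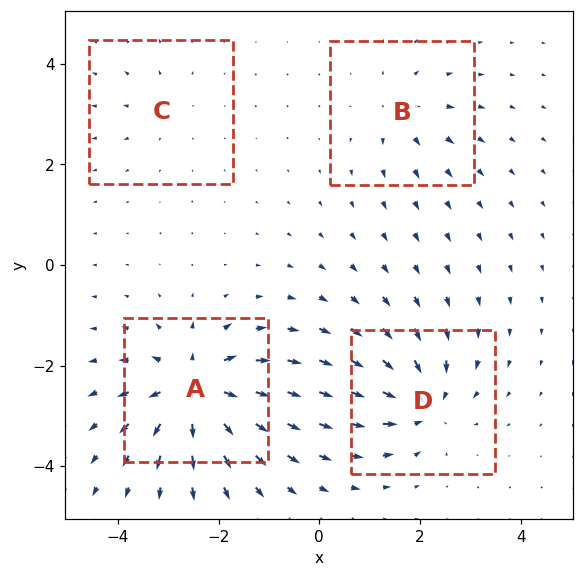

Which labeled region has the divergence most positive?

Divergence at each region's feature centre — A: about +9, B: about +4, C: about +3, D: about -7. Region A is most positive.

A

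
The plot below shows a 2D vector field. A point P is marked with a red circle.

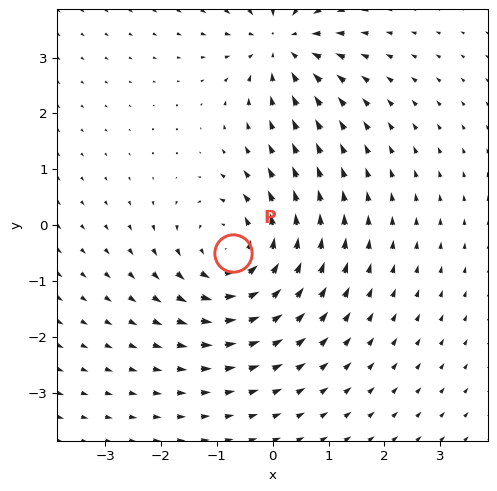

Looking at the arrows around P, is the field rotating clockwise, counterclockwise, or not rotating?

Near P at (-0.7, -0.5) the arrows circulate counterclockwise. The curl (z-component) there is about +5; positive curl means counterclockwise rotation.

counterclockwise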